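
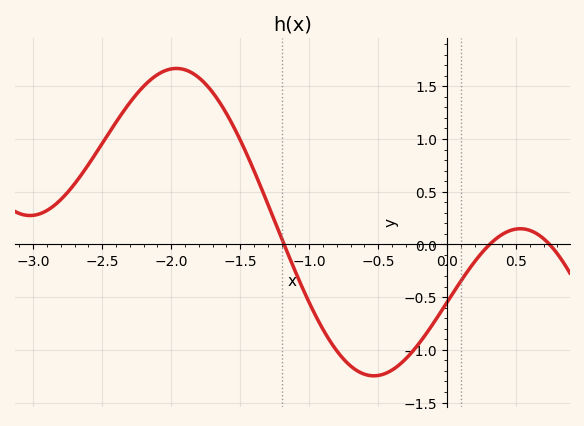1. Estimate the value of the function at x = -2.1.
1.61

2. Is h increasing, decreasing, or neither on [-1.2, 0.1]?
neither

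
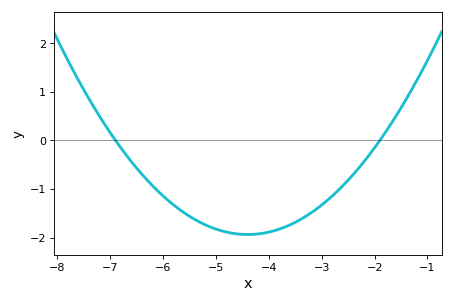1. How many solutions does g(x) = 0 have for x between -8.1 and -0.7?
2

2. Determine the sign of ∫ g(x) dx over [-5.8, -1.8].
negative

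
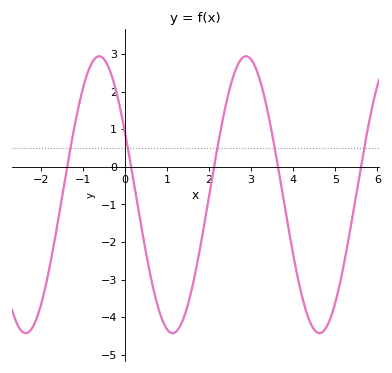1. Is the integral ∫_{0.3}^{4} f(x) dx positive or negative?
negative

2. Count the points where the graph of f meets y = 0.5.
5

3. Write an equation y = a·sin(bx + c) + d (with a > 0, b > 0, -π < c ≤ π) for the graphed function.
y = 3.68sin(1.8x + 2.7) - 0.74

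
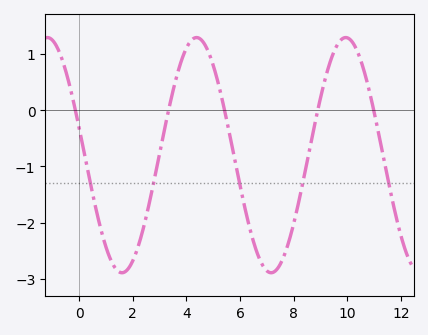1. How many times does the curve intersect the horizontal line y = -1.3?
5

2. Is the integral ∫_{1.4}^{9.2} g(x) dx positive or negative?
negative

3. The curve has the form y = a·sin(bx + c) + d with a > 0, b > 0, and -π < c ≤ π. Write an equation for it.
y = 2.09sin(1.1x + 2.9) - 0.8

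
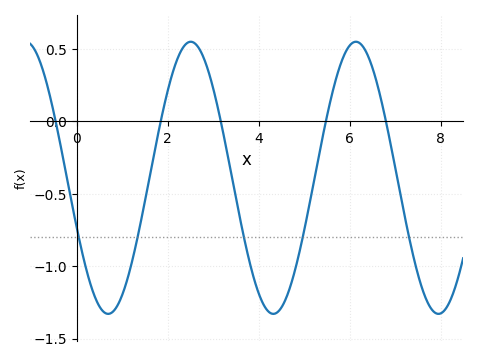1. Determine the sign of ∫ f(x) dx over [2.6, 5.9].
negative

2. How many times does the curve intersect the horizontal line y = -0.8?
5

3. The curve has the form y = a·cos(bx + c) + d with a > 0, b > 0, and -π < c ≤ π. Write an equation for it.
y = 0.94cos(1.7x + 2) - 0.39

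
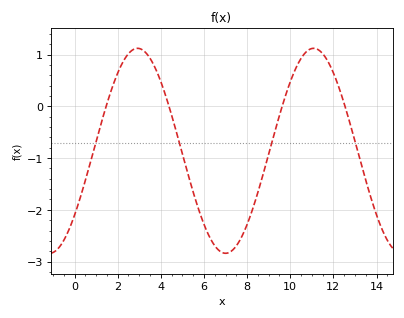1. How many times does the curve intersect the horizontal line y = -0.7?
4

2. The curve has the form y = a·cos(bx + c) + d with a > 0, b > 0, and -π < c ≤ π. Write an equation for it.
y = 1.98cos(0.77x - 2.25) - 0.86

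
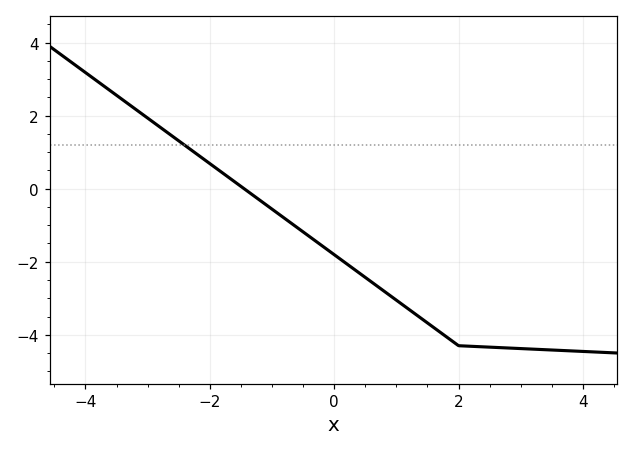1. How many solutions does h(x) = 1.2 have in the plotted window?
1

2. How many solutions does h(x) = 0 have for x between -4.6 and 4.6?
1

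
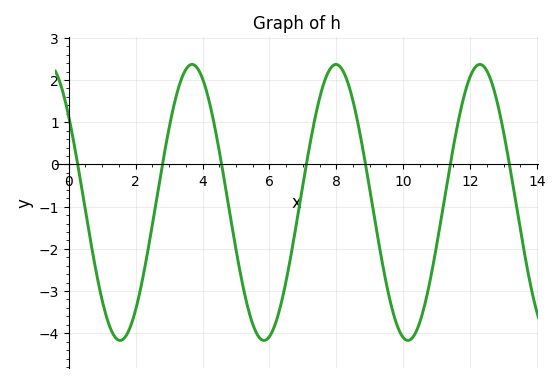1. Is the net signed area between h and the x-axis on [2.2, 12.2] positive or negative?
negative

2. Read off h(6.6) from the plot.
-2.3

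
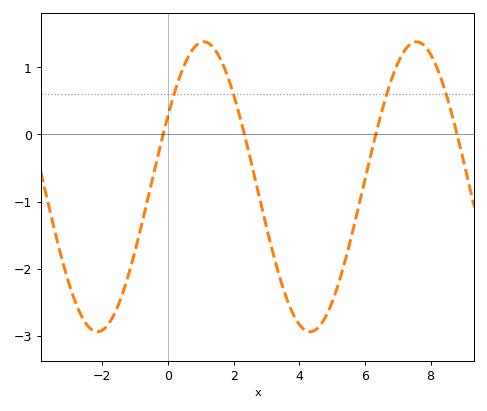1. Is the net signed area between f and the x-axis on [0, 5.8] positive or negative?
negative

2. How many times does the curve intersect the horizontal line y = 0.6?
4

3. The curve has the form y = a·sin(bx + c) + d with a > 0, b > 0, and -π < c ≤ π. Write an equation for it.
y = 2.16sin(0.97x + 0.512) - 0.78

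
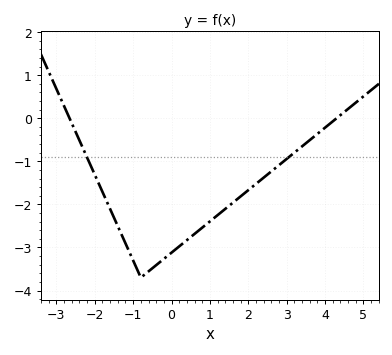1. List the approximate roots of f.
-2.6, 4.2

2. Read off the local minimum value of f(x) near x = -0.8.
-3.7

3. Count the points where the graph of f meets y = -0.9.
2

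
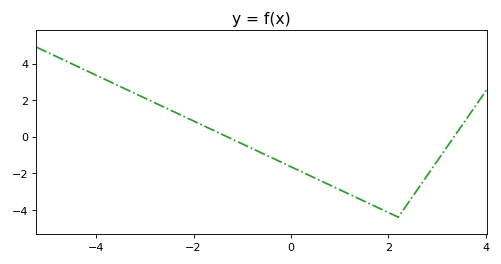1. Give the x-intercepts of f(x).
-1.31, 3.35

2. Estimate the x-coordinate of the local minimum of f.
2.2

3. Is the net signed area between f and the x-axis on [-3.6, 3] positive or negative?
negative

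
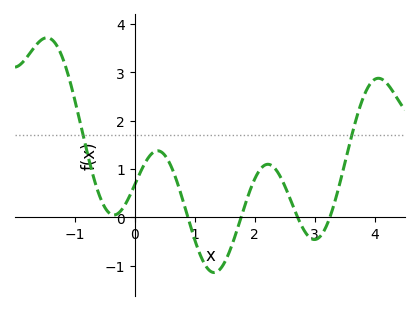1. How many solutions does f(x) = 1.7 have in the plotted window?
2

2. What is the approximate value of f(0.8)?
0.366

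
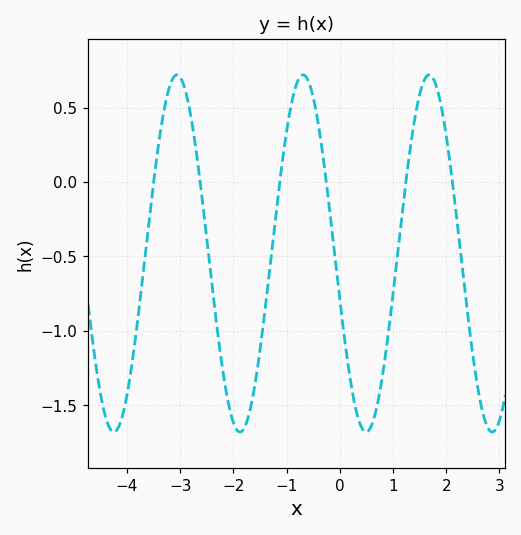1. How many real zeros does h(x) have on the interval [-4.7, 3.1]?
6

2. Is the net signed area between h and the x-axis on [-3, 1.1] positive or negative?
negative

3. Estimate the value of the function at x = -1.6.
-1.37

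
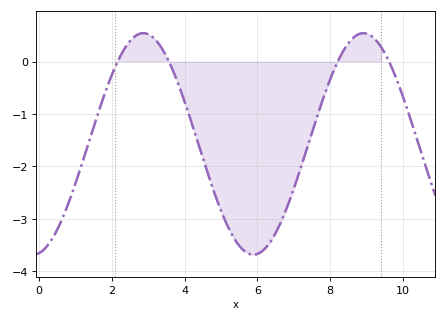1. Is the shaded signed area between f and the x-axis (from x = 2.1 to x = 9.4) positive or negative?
negative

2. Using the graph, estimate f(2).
-0.262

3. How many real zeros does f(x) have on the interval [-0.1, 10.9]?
4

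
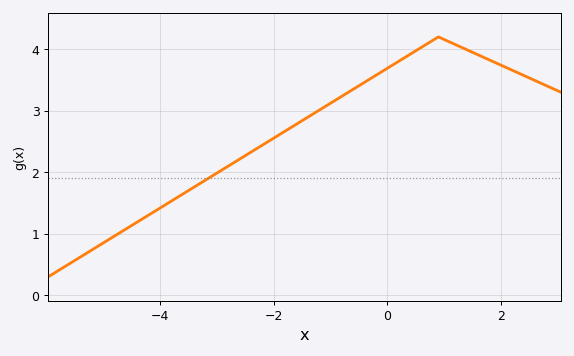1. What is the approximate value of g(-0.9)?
3.2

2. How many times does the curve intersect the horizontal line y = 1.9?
1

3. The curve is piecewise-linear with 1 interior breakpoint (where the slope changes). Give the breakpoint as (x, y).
(0.9, 4.2)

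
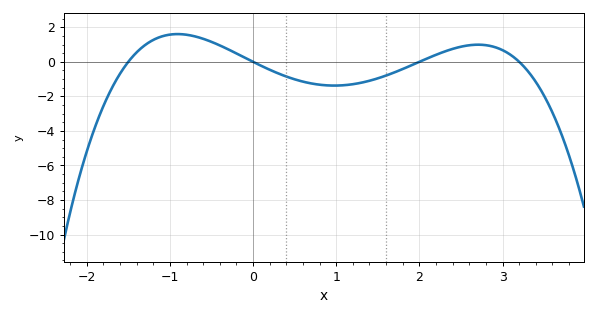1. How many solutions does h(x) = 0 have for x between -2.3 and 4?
4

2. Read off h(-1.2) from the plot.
1.27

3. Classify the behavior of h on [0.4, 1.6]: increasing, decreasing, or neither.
neither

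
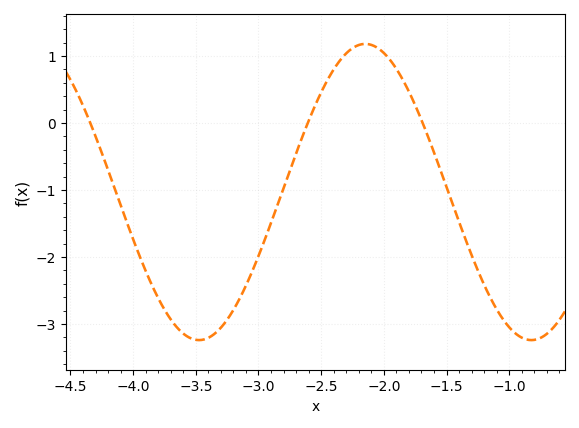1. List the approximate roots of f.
-4.3, -2.6, -1.7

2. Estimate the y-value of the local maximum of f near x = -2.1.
1.2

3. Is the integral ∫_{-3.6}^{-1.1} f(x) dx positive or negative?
negative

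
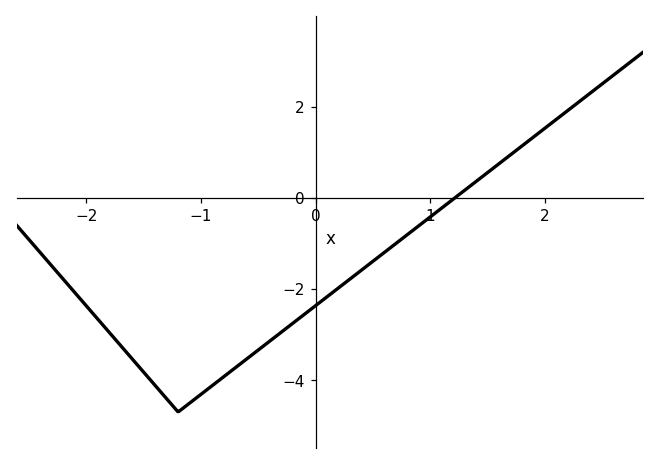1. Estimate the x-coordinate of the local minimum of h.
-1.2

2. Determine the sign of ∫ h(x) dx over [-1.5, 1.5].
negative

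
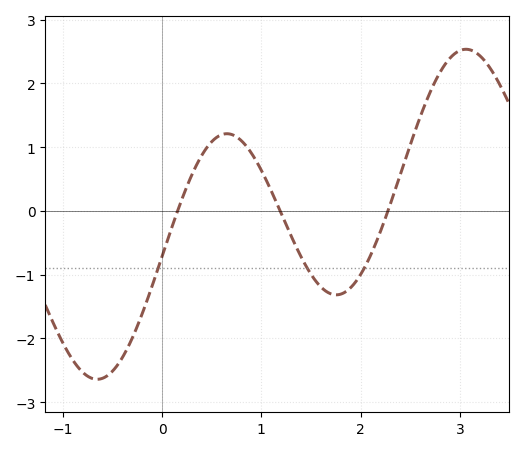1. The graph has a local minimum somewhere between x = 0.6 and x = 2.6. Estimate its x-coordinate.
1.8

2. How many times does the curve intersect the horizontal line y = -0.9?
3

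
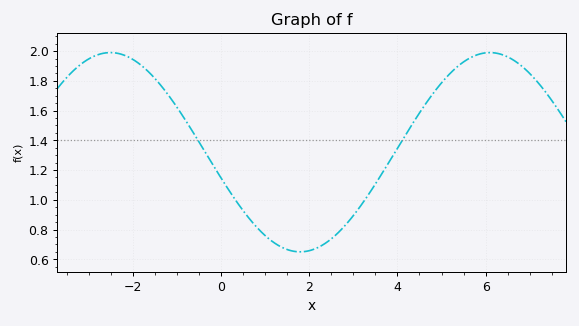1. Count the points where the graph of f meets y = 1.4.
2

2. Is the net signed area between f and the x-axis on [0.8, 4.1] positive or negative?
positive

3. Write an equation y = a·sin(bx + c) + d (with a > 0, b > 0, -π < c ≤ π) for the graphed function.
y = 0.67sin(0.73x - 2.9) + 1.32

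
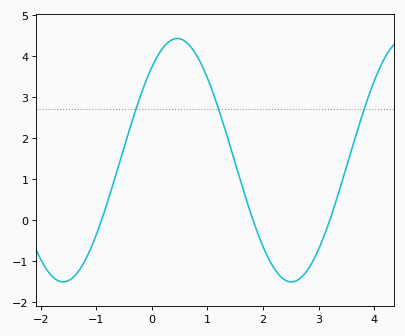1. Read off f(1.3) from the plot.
2.3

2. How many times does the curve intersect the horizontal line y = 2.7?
3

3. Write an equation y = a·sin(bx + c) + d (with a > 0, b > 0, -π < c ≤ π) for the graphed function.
y = 2.97sin(1.5x + 0.87) + 1.46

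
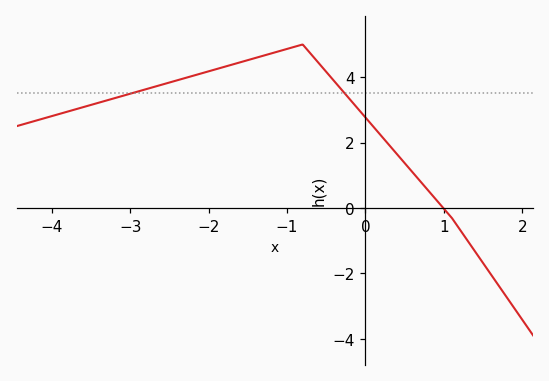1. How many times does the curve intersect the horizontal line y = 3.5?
2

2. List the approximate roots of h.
1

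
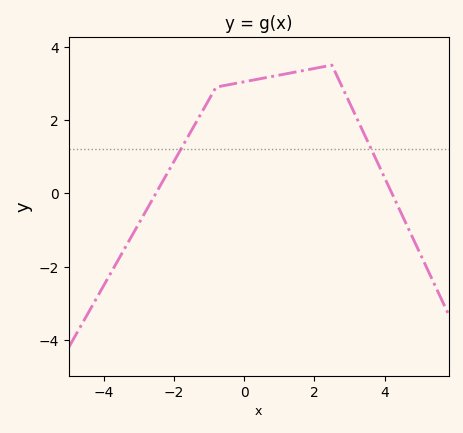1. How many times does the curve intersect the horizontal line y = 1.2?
2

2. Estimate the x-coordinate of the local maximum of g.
2.5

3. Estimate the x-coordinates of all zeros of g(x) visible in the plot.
-2.51, 4.21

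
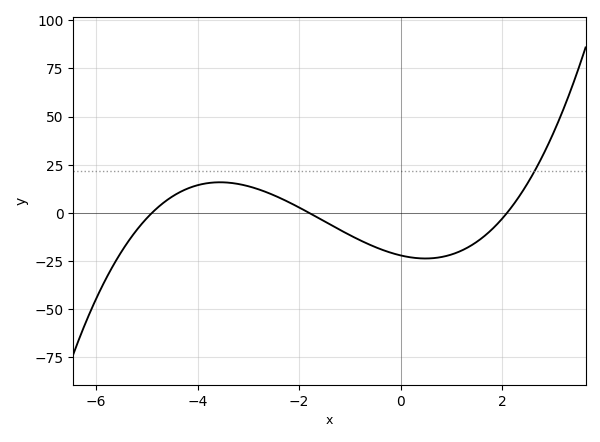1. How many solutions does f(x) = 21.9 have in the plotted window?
1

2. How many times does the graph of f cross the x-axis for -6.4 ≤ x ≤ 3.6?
3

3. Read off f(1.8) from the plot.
-8.61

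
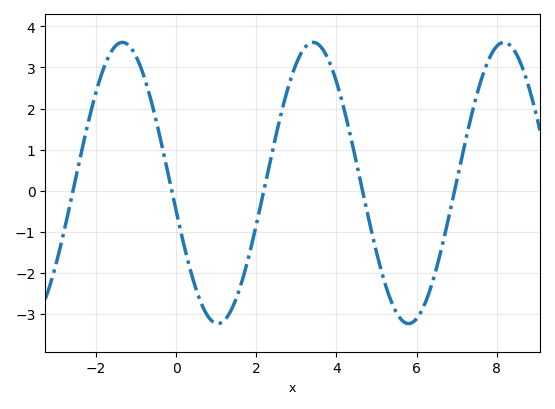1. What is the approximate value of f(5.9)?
-3.2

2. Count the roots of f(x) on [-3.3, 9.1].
5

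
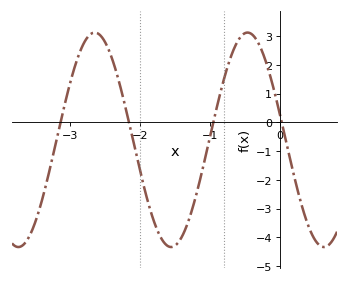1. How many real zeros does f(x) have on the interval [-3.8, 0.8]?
4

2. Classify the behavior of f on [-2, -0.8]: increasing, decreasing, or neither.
neither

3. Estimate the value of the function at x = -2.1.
-0.6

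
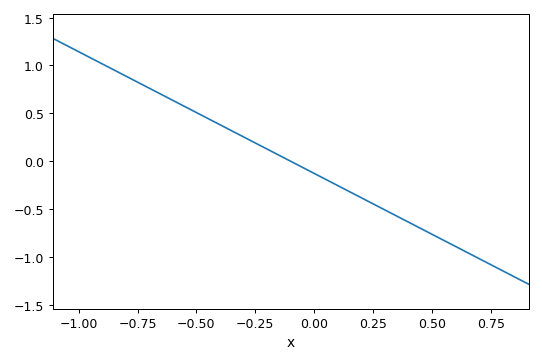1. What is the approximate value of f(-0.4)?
0.381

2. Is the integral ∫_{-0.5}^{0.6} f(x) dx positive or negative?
negative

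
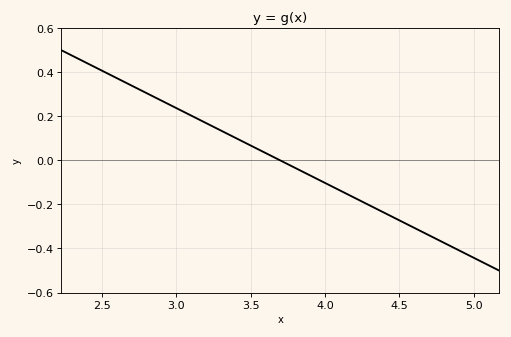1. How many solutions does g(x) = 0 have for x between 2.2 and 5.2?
1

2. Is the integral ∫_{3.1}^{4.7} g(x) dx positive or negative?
negative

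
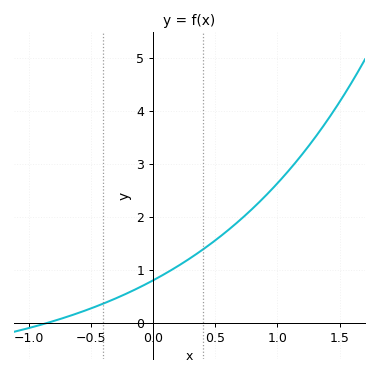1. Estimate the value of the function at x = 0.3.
1.2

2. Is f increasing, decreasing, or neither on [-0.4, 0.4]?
increasing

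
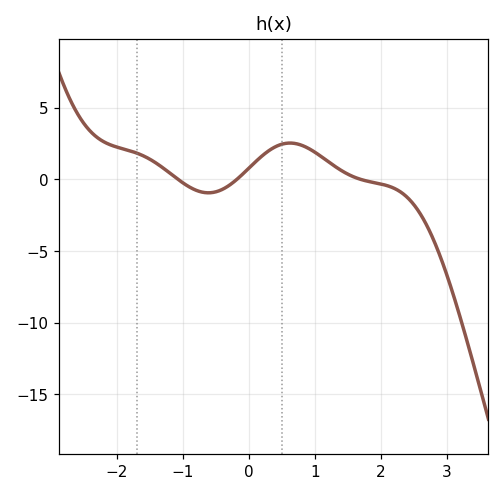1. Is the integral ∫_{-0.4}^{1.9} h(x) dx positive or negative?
positive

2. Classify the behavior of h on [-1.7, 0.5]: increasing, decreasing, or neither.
neither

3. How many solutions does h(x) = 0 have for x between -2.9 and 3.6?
3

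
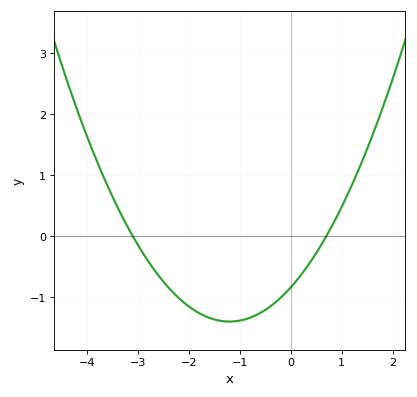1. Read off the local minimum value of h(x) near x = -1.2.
-1.41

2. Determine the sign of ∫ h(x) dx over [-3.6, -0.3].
negative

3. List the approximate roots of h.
-3.1, 0.7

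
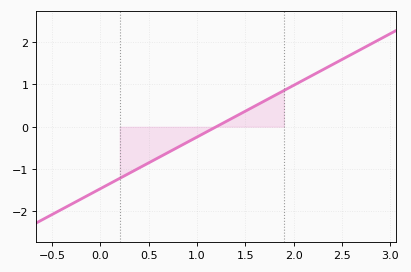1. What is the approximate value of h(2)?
0.976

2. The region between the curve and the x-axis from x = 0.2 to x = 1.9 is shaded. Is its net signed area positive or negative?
negative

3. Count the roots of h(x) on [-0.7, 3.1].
1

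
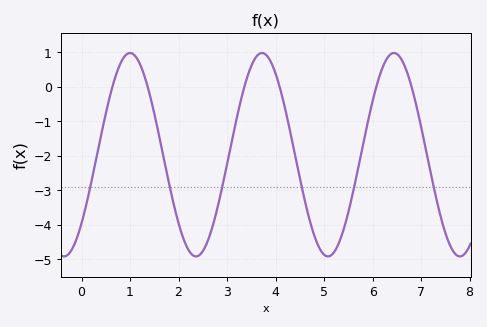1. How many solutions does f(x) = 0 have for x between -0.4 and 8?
6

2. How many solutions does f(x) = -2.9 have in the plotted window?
6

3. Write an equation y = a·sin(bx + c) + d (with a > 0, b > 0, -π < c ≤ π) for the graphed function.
y = 2.95sin(2.31x - 0.74) - 1.97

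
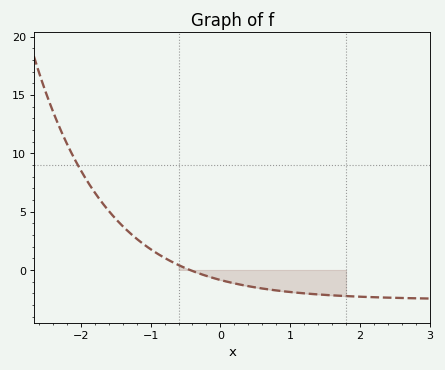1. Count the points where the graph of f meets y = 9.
1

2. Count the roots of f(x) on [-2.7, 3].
1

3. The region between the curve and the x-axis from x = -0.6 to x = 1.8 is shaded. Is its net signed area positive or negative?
negative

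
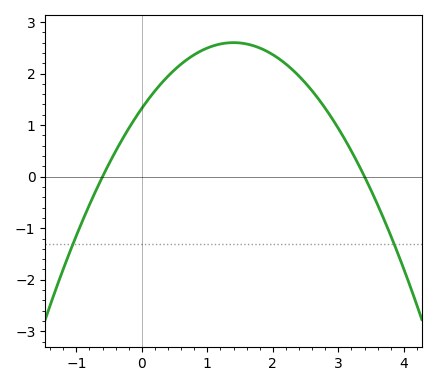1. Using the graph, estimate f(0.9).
2.44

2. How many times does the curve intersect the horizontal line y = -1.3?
2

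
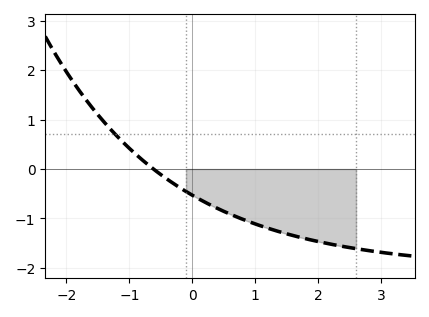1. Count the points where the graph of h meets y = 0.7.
1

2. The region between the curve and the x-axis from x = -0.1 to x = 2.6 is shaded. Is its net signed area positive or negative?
negative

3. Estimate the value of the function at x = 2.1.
-1.49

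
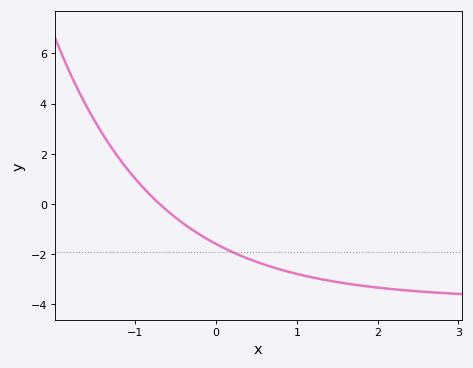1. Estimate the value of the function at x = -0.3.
-1.02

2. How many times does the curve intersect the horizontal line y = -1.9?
1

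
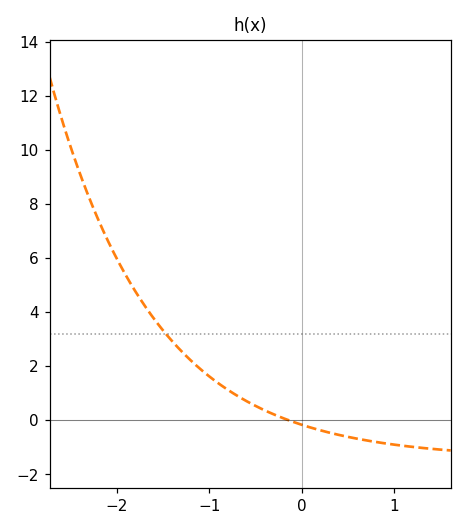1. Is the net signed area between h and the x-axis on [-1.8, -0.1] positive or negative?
positive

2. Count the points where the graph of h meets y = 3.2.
1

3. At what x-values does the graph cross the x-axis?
-0.135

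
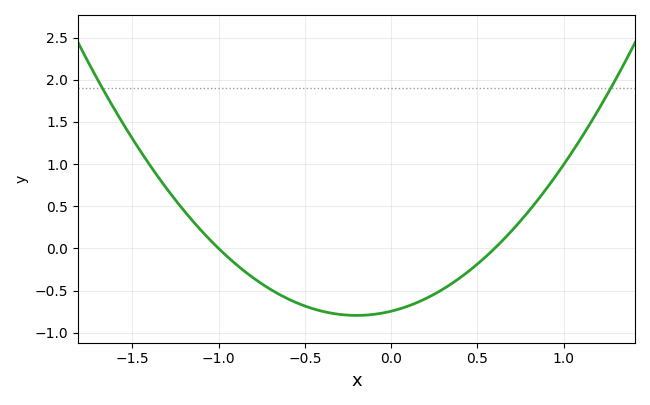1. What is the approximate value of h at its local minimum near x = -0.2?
-0.794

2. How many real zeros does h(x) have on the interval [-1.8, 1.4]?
2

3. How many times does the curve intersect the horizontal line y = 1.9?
2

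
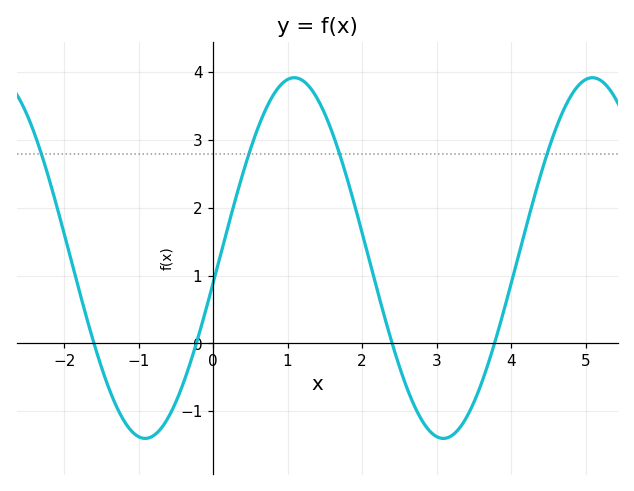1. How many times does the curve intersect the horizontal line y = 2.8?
4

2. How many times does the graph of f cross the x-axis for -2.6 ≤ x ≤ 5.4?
4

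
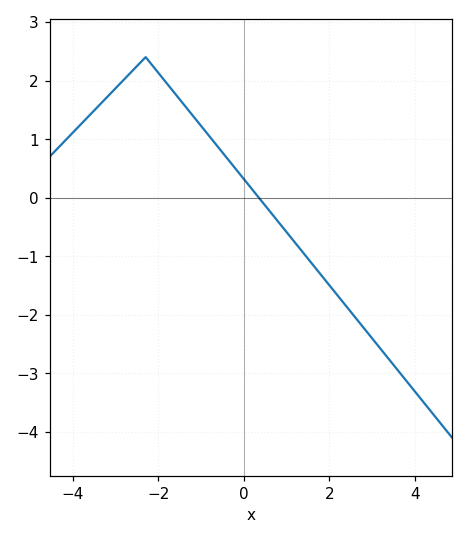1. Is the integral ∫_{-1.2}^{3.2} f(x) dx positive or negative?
negative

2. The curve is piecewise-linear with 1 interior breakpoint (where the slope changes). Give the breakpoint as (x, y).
(-2.3, 2.4)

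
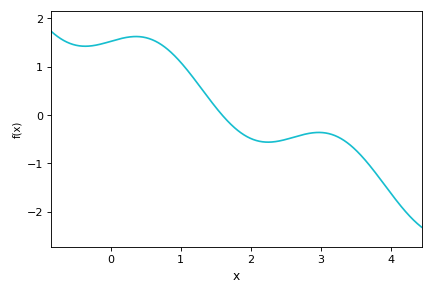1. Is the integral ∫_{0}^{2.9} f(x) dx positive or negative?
positive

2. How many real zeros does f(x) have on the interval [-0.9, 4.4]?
1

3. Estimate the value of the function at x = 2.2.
-0.6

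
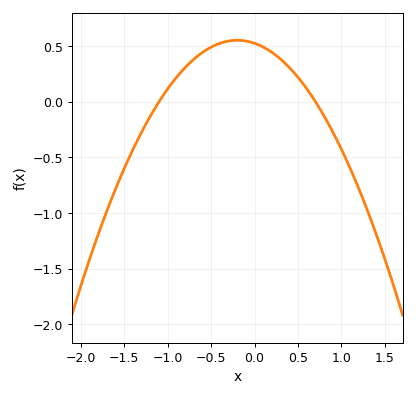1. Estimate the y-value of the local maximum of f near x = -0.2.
0.551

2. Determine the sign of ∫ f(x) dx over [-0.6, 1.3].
positive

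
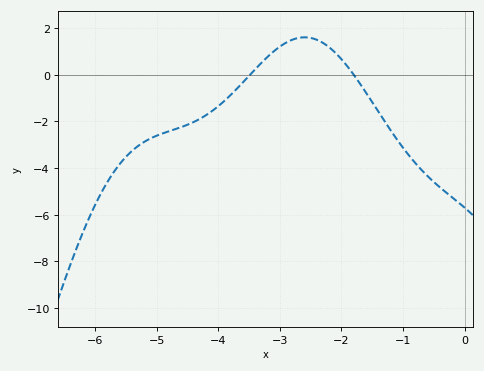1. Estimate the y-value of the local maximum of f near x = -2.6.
1.6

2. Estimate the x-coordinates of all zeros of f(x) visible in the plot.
-3.48, -1.8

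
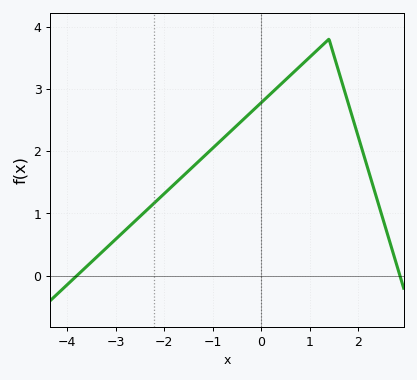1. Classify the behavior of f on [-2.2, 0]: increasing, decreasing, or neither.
increasing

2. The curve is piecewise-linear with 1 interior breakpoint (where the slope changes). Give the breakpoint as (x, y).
(1.4, 3.8)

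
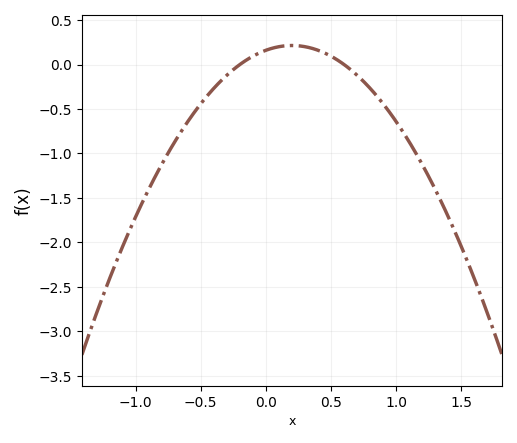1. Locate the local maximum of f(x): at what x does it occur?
0.2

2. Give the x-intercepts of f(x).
-0.2, 0.6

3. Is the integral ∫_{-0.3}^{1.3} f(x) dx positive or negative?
negative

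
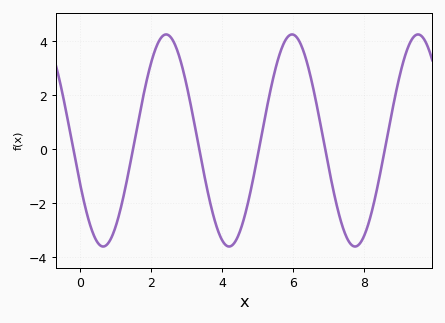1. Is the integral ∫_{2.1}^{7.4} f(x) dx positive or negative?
positive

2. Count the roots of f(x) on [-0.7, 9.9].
6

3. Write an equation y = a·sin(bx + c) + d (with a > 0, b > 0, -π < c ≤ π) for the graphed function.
y = 3.93sin(1.77x - 2.71) + 0.33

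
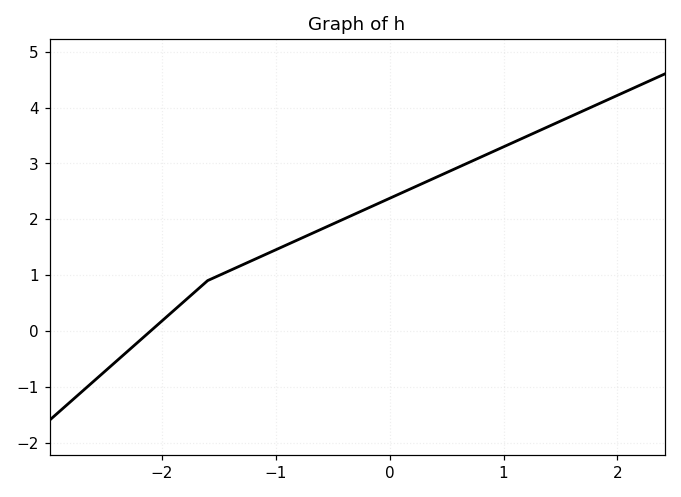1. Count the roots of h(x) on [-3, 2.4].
1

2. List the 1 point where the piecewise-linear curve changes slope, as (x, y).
(-1.6, 0.9)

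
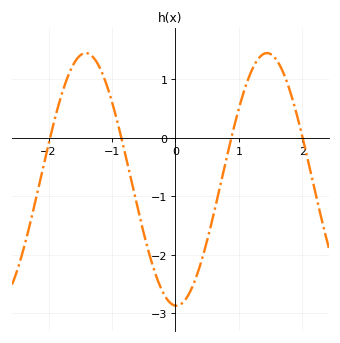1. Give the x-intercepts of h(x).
-2, -0.9, 0.9, 2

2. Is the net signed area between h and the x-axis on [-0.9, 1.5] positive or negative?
negative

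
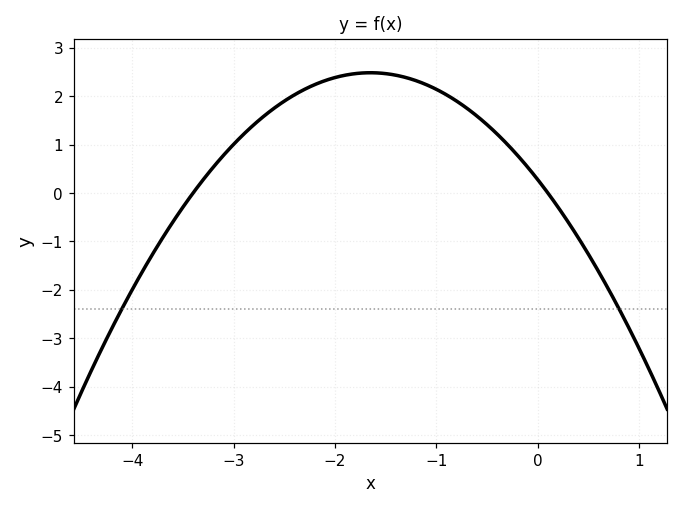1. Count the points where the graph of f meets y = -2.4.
2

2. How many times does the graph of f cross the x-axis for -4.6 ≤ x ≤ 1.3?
2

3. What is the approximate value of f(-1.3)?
2.38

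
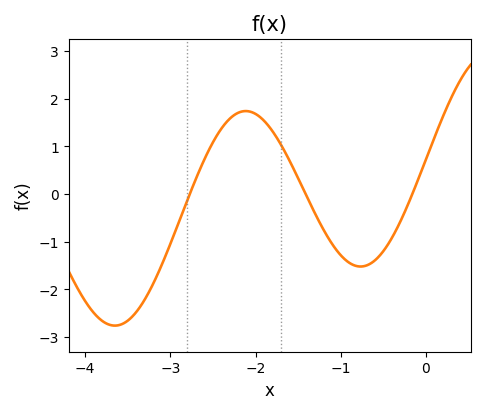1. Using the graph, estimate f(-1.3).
-0.4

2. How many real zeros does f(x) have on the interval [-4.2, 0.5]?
3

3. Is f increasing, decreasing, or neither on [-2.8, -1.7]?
neither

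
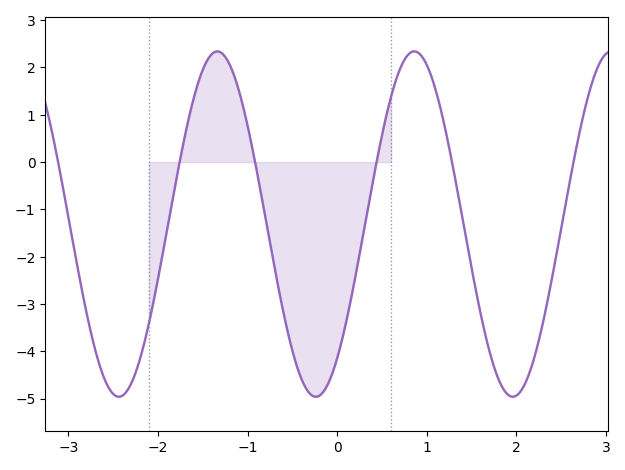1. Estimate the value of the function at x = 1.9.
-4.9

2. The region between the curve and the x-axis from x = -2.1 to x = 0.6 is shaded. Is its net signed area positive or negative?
negative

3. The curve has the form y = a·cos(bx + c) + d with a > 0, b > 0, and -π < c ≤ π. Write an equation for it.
y = 3.65cos(2.9x - 2.5) - 1.31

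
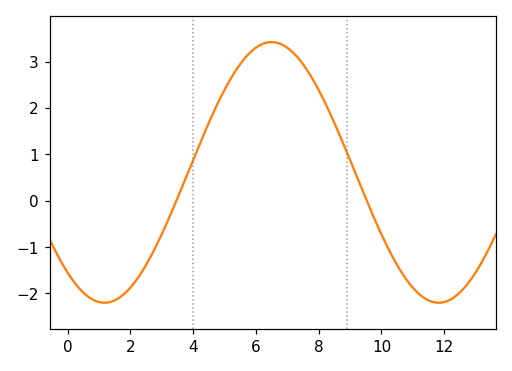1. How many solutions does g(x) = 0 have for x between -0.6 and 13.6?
2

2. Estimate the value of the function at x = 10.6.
-1.5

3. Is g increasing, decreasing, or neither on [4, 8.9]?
neither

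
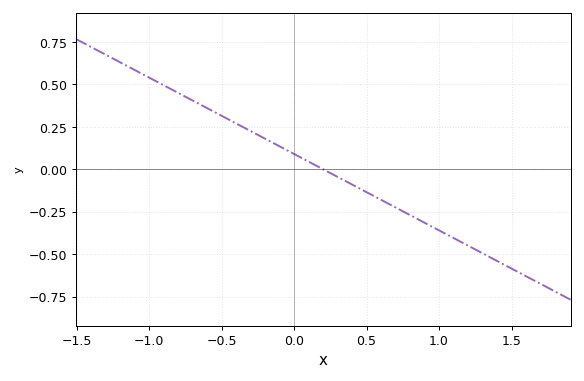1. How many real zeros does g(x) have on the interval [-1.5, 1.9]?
1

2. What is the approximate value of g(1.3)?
-0.495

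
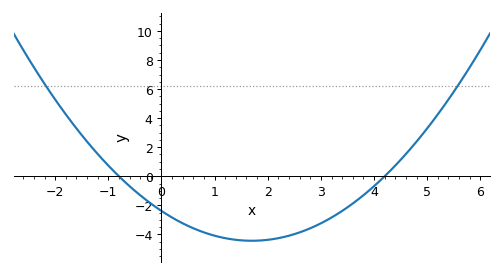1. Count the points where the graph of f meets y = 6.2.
2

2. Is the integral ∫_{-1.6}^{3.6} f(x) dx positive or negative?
negative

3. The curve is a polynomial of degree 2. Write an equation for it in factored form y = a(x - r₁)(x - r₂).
y = 0.71(x + 0.8)(x - 4.2)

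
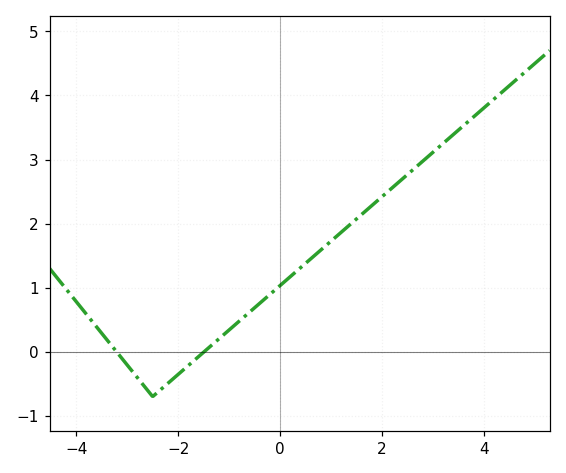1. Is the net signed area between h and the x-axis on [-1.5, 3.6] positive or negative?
positive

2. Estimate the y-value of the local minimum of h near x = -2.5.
-0.699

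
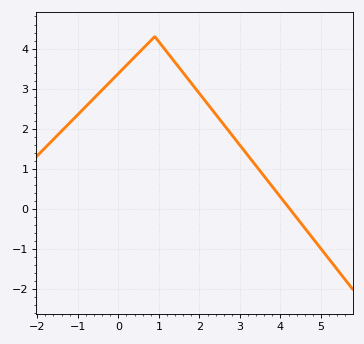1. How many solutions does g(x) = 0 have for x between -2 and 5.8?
1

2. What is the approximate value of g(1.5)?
3.5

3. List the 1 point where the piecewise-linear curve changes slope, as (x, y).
(0.9, 4.3)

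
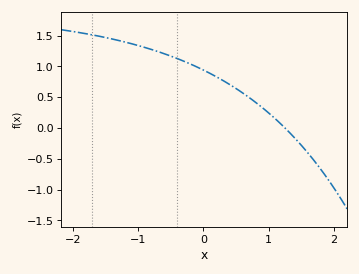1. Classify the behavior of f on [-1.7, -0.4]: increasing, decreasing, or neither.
decreasing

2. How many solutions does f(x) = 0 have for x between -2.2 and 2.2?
1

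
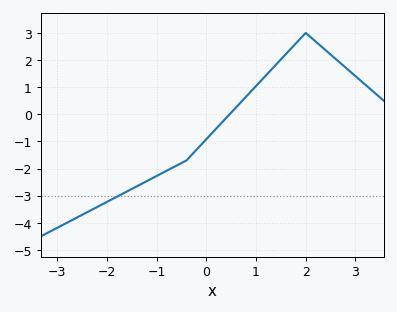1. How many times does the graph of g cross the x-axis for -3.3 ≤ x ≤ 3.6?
1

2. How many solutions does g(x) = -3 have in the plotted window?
1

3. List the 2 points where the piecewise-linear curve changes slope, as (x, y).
(-0.4, -1.7); (2, 3)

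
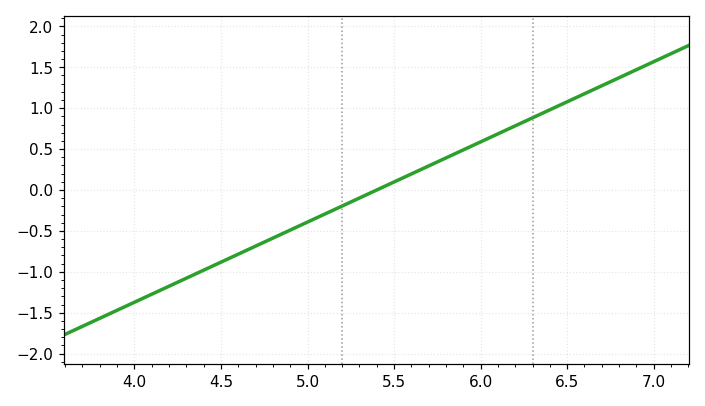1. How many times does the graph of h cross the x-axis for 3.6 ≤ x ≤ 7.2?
1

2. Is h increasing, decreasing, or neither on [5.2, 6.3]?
increasing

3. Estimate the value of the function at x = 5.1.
-0.3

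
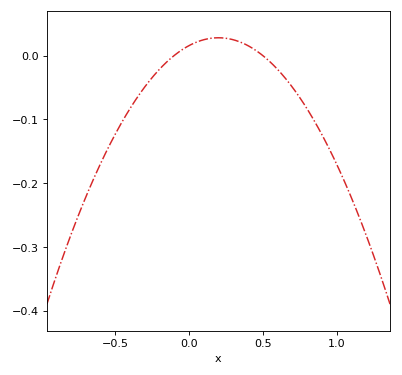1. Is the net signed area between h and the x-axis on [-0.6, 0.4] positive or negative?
negative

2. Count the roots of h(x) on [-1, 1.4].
2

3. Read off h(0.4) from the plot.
0.015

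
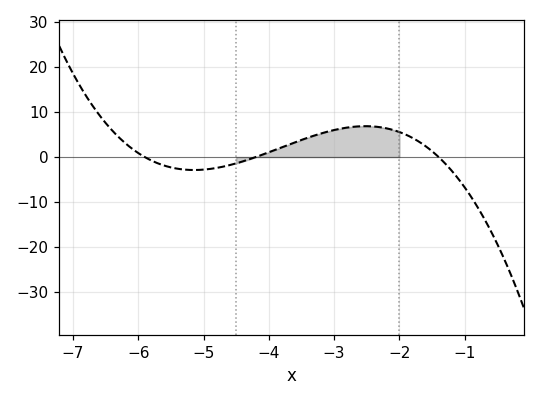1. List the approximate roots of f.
-5.9, -4.2, -1.4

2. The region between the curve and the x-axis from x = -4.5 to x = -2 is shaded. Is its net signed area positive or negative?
positive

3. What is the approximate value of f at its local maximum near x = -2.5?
6.87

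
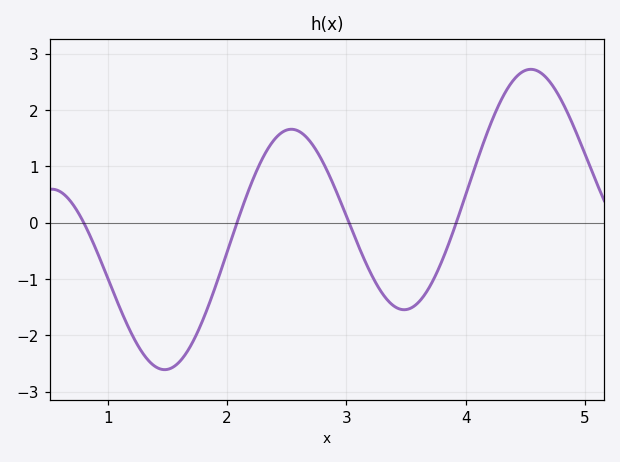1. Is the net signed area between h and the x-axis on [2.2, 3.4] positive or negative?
positive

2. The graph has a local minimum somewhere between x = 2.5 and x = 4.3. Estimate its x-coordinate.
3.48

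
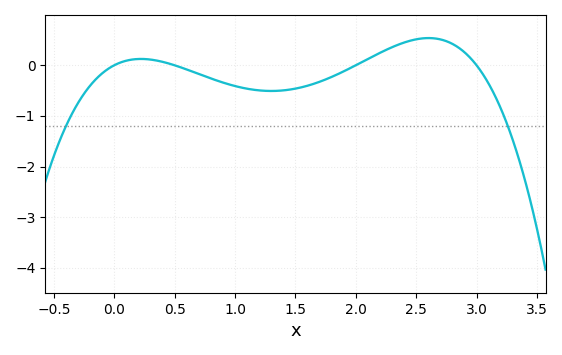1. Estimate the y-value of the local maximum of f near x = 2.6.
0.537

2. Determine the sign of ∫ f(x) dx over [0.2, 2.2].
negative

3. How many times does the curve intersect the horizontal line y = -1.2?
2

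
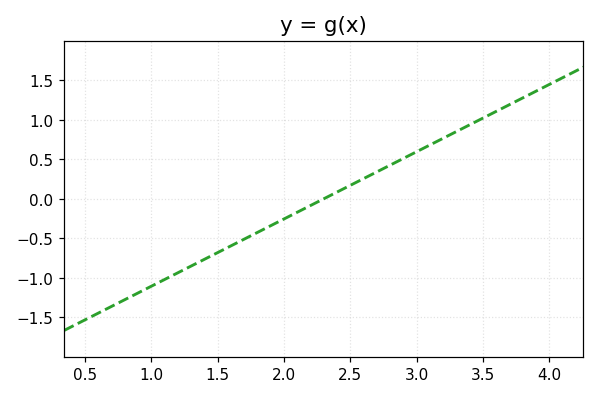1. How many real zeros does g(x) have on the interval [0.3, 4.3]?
1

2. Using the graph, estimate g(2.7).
0.34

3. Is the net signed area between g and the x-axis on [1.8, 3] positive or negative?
positive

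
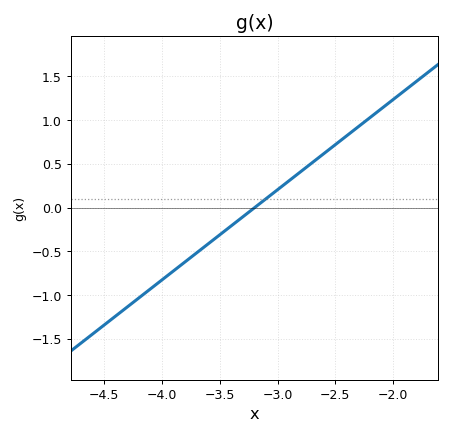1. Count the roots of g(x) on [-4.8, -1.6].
1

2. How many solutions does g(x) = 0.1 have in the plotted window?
1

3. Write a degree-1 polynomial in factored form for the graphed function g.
y = 1.03(x + 3.2)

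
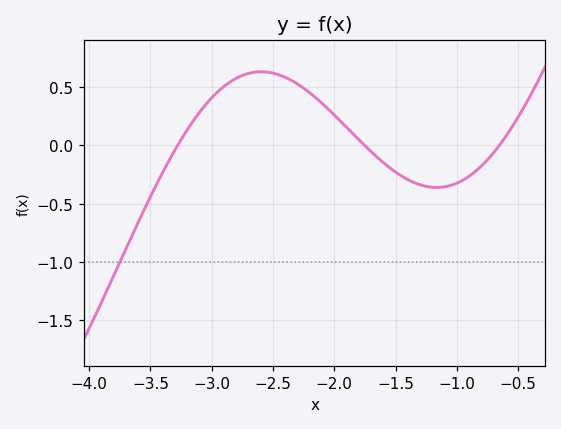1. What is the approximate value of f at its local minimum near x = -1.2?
-0.36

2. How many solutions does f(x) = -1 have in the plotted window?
1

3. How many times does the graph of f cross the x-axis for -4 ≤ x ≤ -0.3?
3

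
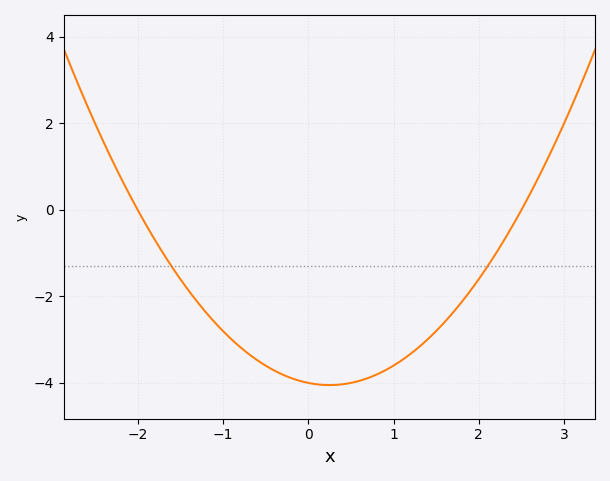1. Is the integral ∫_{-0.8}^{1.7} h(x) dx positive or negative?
negative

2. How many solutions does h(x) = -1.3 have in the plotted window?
2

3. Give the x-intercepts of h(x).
-2, 2.5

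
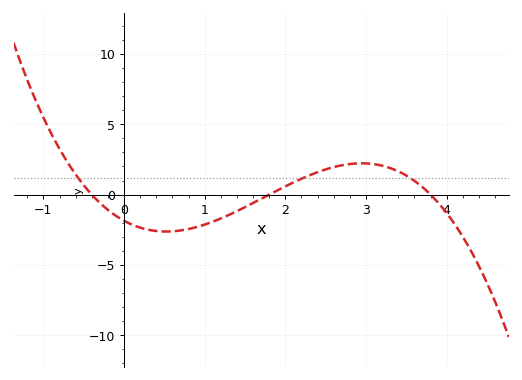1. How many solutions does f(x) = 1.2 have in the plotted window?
3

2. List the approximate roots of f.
-0.4, 1.8, 3.8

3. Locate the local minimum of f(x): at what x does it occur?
0.521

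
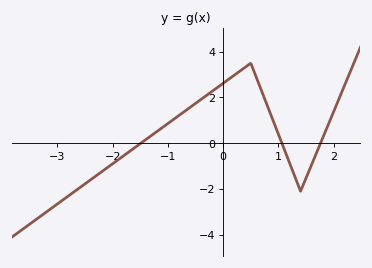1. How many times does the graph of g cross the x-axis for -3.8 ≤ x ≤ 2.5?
3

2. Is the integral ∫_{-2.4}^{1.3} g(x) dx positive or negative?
positive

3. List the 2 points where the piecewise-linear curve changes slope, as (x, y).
(0.5, 3.5); (1.4, -2.1)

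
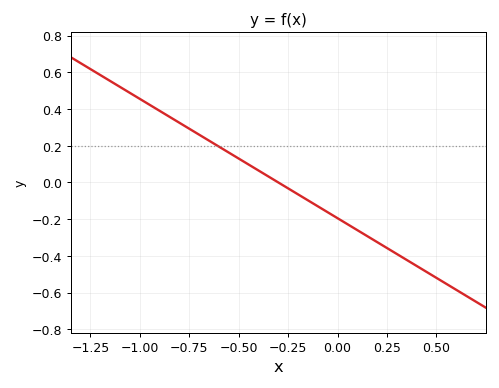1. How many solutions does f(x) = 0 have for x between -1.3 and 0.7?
1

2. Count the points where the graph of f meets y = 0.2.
1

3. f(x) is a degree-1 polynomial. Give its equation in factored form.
y = -0.65(x + 0.3)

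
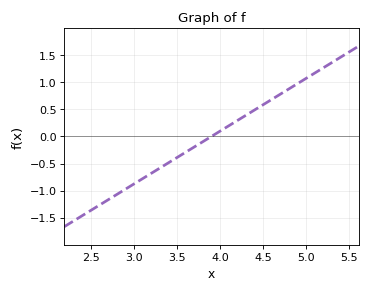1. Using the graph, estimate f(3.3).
-0.582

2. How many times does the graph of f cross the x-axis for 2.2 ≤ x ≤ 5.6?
1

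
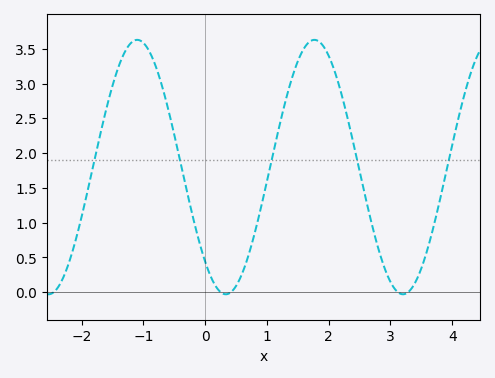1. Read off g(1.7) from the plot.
3.61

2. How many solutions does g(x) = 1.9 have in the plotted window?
5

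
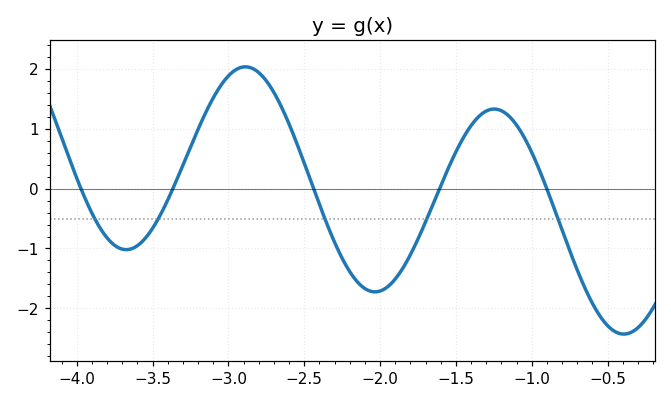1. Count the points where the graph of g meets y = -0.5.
5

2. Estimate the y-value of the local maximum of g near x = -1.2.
1.3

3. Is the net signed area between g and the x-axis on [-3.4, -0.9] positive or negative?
positive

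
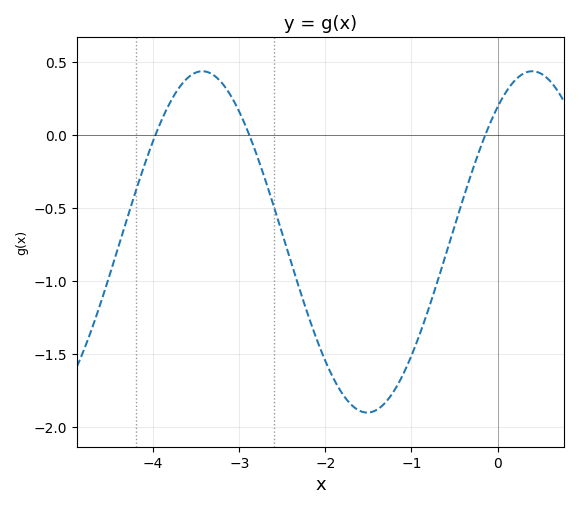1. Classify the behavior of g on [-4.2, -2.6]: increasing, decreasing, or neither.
neither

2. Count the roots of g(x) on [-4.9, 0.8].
3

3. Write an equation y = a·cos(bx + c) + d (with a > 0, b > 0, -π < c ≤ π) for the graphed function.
y = 1.17cos(1.64x - 0.66) - 0.73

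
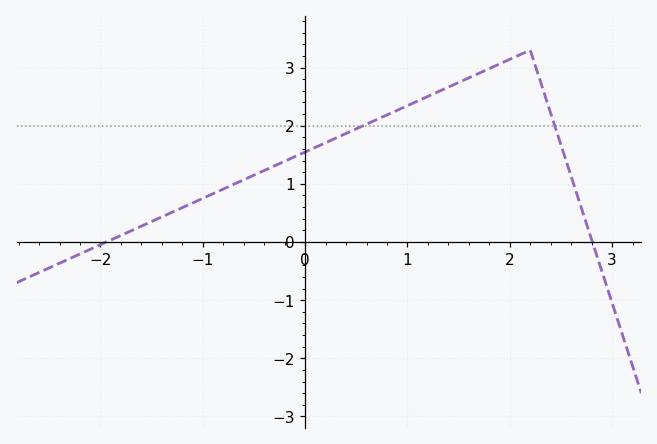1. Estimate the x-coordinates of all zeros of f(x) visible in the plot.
-1.94, 2.81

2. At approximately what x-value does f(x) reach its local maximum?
2.2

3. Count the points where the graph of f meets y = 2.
2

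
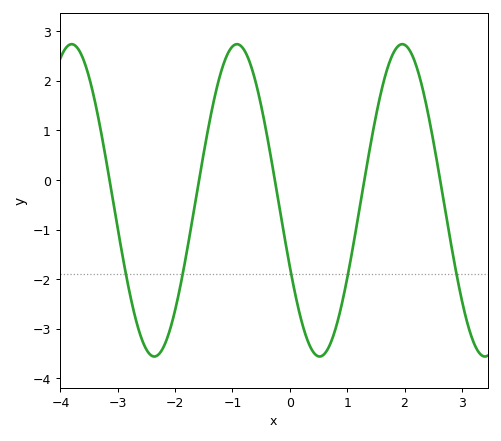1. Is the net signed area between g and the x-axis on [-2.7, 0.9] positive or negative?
negative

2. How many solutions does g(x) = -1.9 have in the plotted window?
5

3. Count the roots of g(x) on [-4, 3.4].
5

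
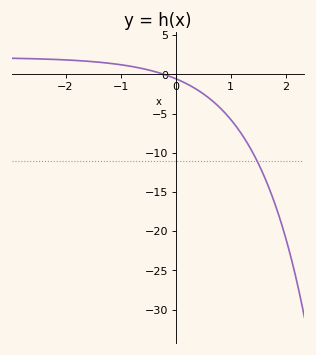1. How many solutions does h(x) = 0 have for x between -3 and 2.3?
1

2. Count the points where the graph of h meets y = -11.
1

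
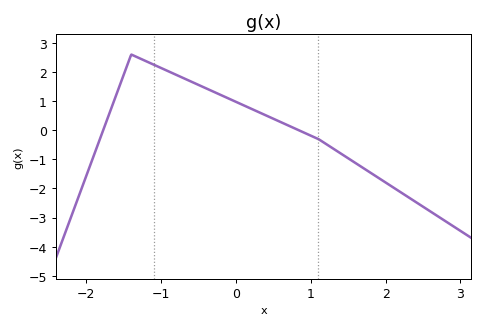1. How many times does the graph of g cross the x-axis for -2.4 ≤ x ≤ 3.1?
2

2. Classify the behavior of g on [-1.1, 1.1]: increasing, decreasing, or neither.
decreasing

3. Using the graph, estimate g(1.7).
-1.3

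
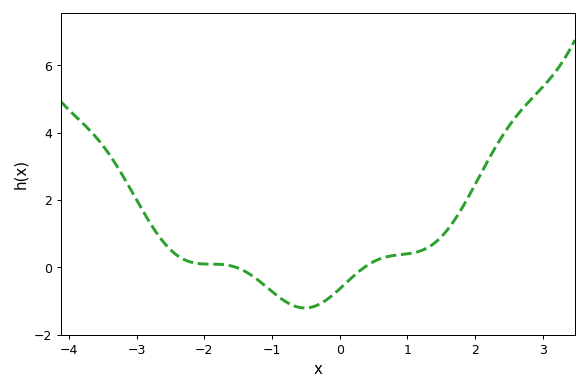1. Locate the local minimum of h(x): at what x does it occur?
-0.6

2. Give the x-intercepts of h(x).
-1.6, 0.4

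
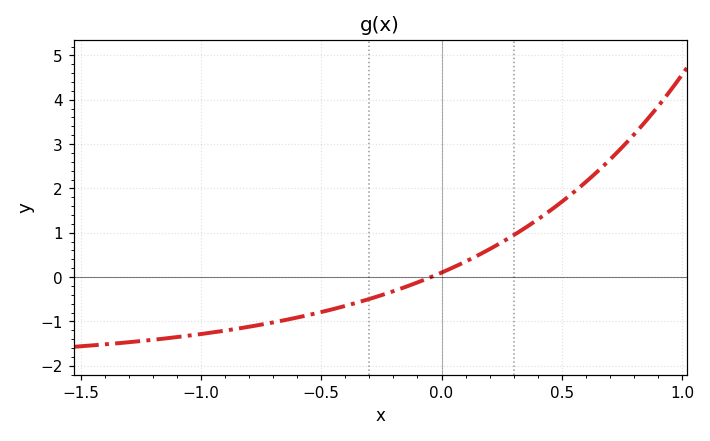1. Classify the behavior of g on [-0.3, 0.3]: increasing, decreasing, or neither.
increasing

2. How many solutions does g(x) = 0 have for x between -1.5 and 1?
1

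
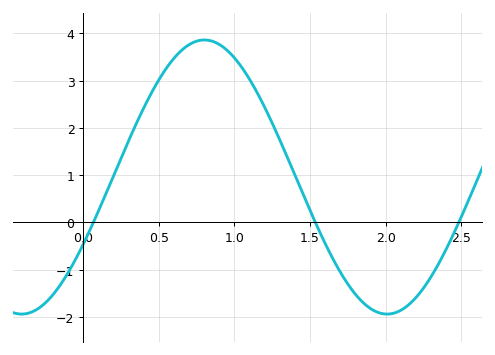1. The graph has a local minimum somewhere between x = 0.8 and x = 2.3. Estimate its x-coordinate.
2.01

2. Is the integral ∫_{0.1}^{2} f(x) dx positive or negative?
positive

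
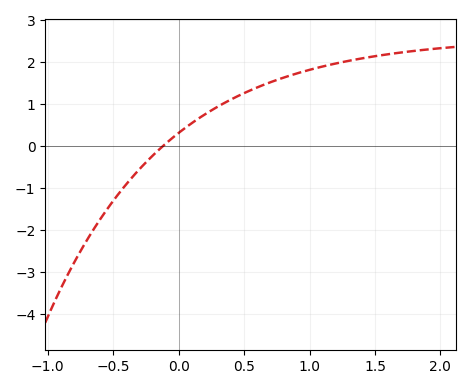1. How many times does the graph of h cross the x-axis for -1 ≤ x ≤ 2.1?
1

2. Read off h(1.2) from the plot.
1.97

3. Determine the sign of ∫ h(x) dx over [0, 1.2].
positive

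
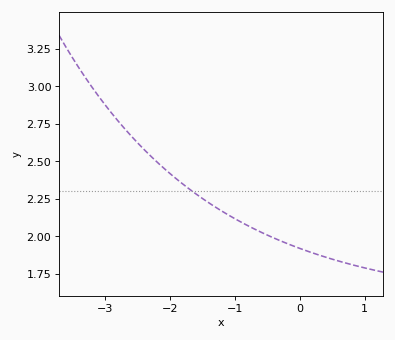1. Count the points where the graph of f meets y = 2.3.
1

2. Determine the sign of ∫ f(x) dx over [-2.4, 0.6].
positive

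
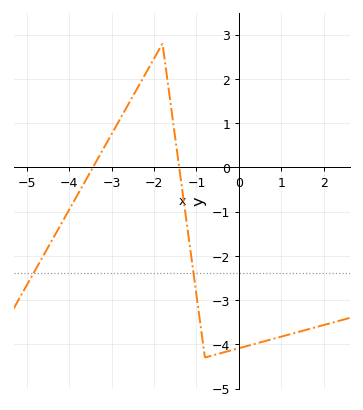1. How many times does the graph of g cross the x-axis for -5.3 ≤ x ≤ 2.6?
2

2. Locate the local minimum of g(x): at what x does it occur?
-0.8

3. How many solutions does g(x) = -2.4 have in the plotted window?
2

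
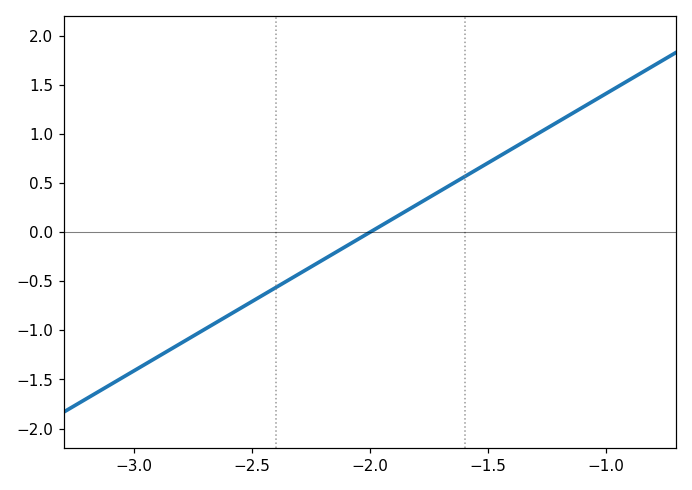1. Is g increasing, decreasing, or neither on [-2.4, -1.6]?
increasing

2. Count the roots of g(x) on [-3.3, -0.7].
1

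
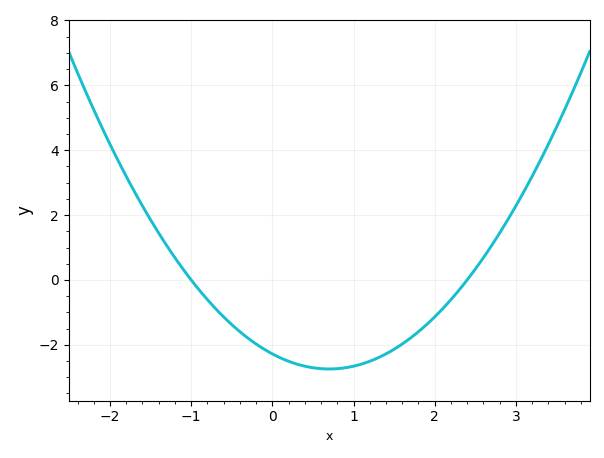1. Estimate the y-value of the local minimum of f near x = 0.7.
-2.8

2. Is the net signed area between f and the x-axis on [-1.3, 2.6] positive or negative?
negative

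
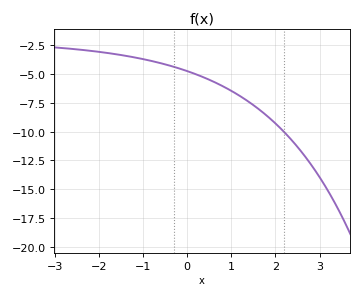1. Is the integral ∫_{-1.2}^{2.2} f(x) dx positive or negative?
negative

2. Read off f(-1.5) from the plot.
-3.4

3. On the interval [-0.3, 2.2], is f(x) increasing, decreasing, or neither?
decreasing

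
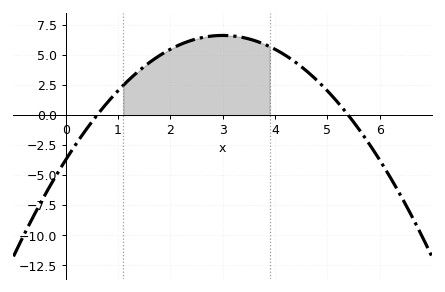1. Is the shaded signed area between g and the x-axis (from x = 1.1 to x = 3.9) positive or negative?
positive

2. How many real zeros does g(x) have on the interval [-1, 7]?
2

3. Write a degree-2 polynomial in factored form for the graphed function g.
y = -1.15(x - 0.6)(x - 5.4)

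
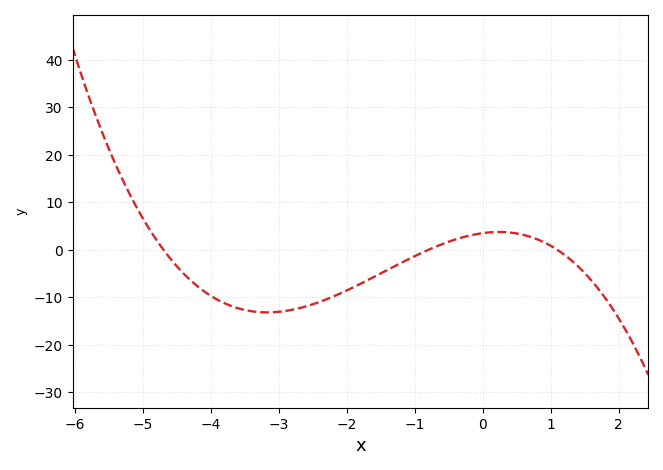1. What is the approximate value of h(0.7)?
2.75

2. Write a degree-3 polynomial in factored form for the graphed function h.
y = -0.85(x + 4.7)(x + 0.8)(x - 1.1)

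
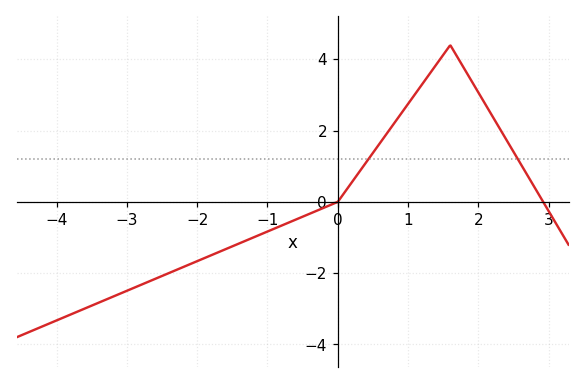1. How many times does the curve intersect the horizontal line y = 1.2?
2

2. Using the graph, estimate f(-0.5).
-0.4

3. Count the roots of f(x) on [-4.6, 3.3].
2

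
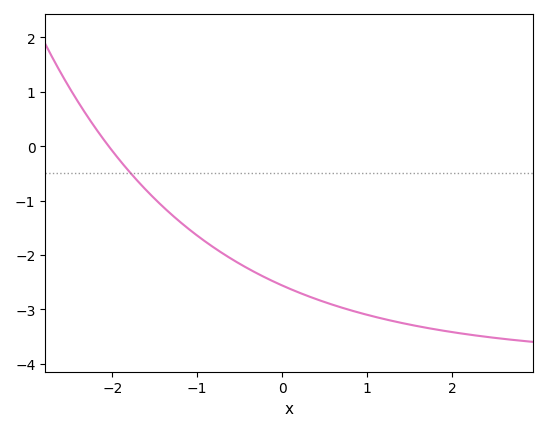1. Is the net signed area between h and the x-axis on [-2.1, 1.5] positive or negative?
negative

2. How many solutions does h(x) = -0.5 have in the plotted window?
1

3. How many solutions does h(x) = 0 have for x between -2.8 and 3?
1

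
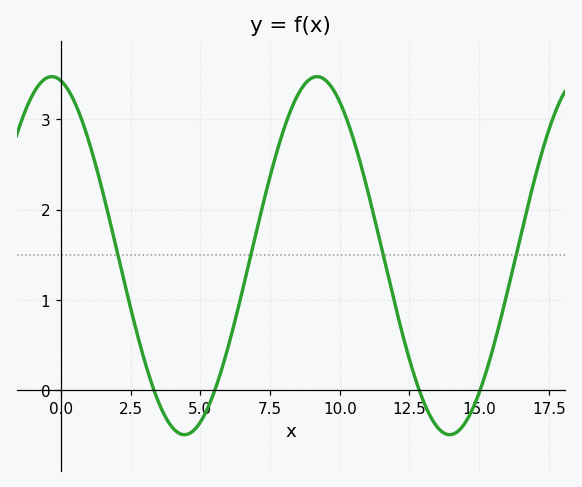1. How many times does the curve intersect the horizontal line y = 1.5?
4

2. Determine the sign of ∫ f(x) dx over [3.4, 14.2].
positive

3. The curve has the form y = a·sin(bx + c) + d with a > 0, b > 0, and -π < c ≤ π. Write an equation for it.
y = 1.98sin(0.66x + 1.79) + 1.49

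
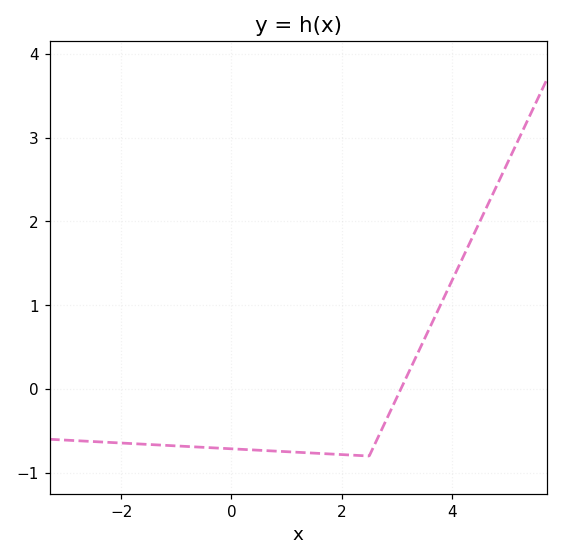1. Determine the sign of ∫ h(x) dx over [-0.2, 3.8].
negative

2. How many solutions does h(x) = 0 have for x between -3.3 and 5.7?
1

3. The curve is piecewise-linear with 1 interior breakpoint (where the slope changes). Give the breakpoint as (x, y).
(2.5, -0.8)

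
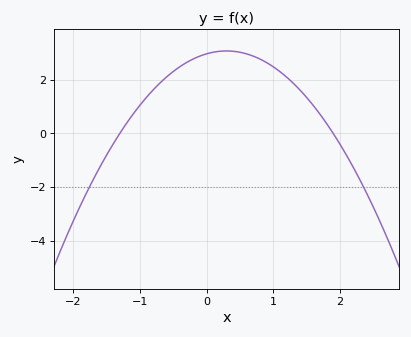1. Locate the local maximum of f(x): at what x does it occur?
0.3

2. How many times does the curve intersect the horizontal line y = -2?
2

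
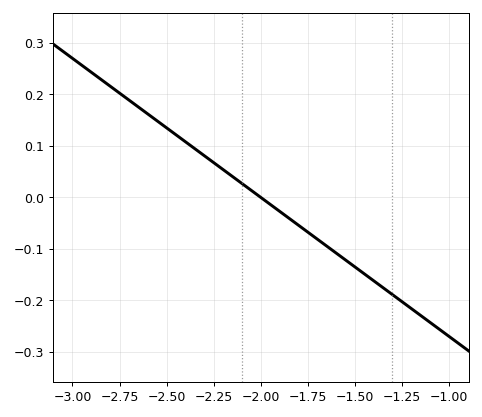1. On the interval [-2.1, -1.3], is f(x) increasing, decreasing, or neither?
decreasing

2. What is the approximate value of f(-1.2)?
-0.22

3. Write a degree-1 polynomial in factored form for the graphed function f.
y = -0.27(x + 2)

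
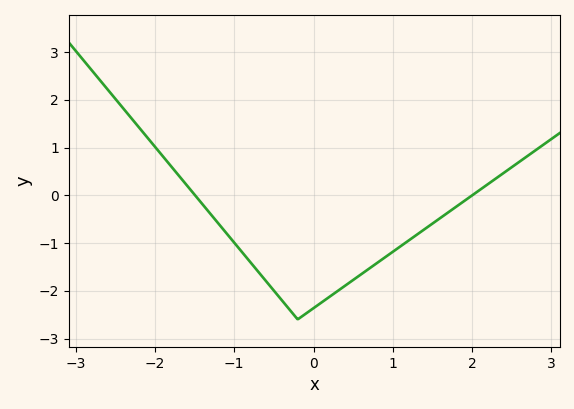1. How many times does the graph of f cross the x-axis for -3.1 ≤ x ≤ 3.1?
2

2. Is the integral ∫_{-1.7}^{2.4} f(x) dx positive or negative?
negative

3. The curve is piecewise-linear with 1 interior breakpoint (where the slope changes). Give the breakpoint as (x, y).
(-0.2, -2.6)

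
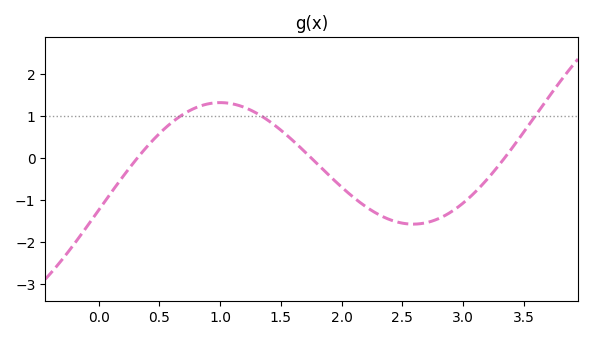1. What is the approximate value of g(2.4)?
-1.5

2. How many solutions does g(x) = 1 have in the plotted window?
3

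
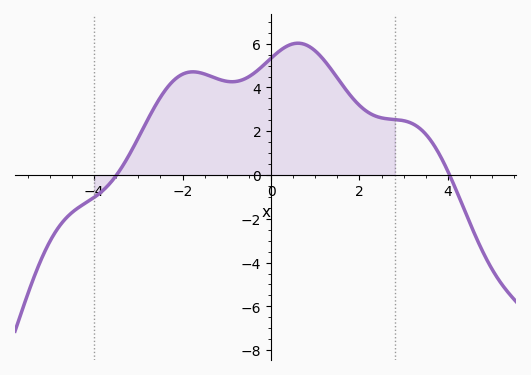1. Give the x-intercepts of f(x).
-3.49, 4.04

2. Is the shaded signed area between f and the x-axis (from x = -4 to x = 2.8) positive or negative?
positive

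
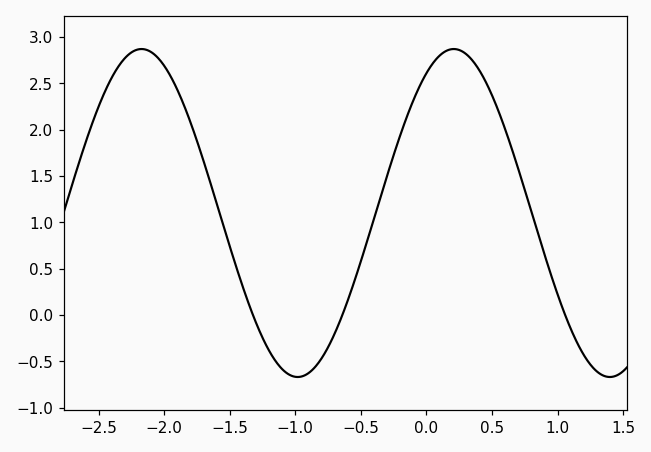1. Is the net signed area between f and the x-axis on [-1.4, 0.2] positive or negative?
positive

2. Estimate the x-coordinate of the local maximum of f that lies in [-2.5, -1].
-2.2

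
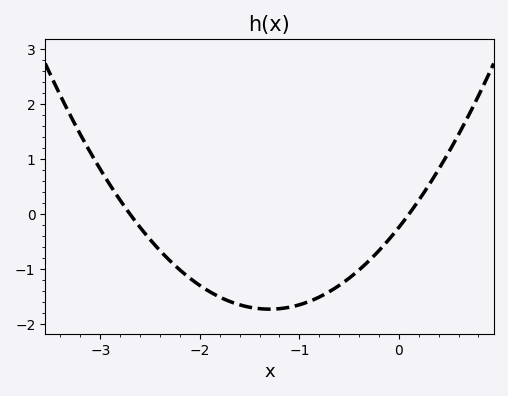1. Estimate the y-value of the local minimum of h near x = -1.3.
-1.72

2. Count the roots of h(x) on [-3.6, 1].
2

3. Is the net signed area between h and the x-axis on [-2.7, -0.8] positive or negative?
negative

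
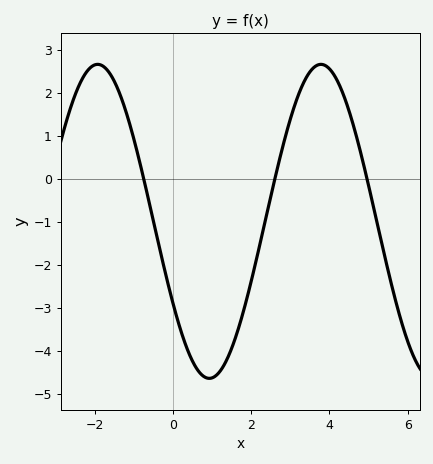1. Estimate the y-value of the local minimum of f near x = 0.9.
-4.64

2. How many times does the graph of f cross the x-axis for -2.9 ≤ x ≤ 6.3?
3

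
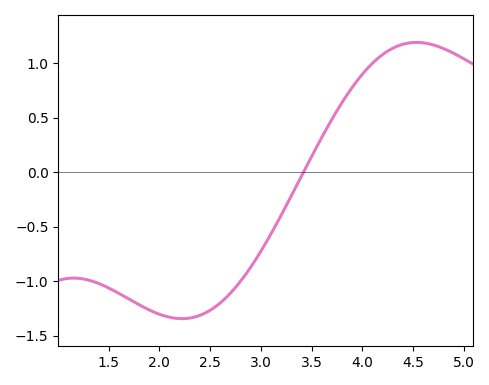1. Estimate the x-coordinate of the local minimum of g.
2.22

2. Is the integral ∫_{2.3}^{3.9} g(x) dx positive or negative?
negative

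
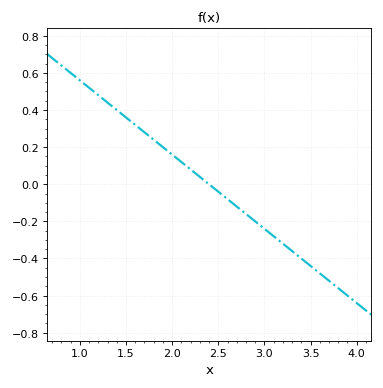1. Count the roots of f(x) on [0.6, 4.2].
1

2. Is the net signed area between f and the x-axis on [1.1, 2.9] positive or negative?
positive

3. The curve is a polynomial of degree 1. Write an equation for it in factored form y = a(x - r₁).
y = -0.4(x - 2.4)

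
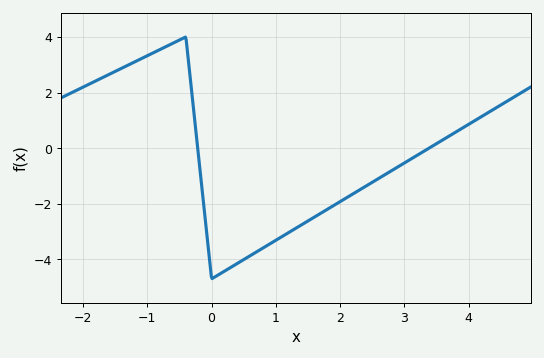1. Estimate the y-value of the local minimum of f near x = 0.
-4.6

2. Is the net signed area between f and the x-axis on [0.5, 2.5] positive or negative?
negative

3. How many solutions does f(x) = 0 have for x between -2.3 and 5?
2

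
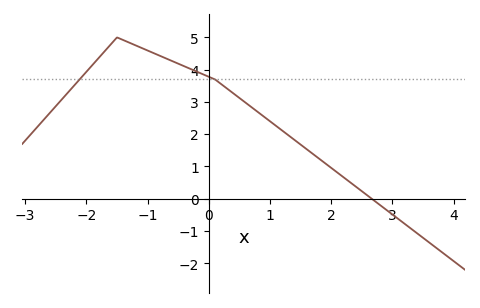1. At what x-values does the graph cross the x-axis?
2.66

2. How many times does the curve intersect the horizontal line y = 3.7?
2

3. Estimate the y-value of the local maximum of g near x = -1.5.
5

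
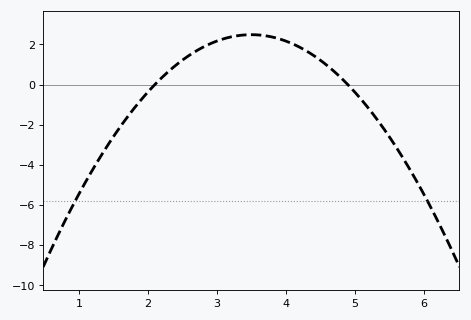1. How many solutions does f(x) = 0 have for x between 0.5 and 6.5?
2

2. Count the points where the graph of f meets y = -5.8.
2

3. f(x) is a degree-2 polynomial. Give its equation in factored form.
y = -1.27(x - 2.1)(x - 4.9)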